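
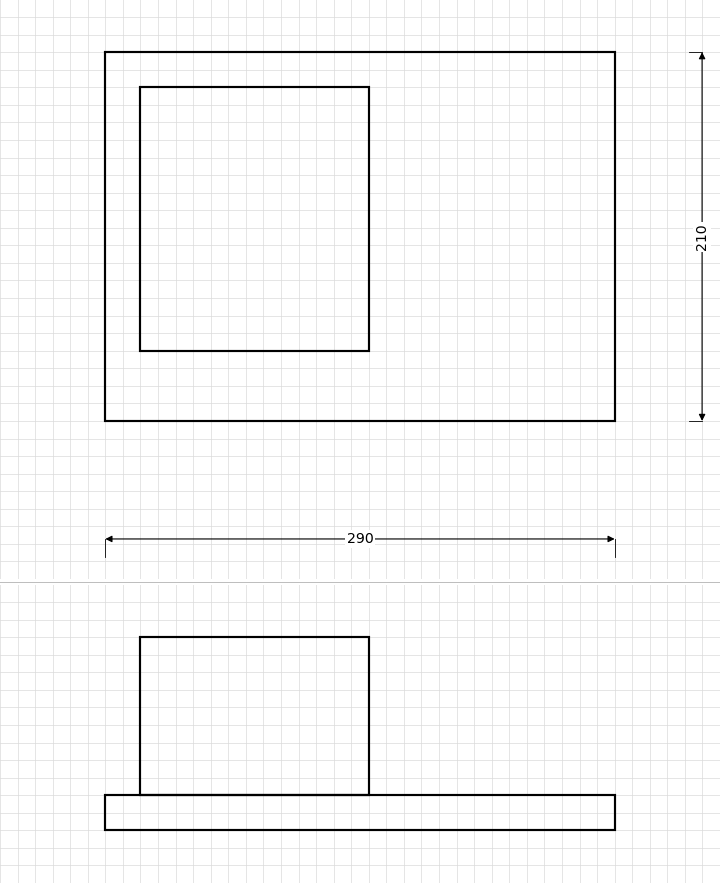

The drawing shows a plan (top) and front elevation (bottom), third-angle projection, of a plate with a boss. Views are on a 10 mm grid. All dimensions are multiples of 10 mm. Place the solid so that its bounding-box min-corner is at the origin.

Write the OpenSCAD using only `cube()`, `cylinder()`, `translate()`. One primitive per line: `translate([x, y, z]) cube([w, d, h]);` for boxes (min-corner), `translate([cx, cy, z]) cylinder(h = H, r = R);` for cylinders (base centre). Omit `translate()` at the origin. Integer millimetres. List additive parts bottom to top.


cube([290, 210, 20]);
translate([20, 40, 20]) cube([130, 150, 90]);


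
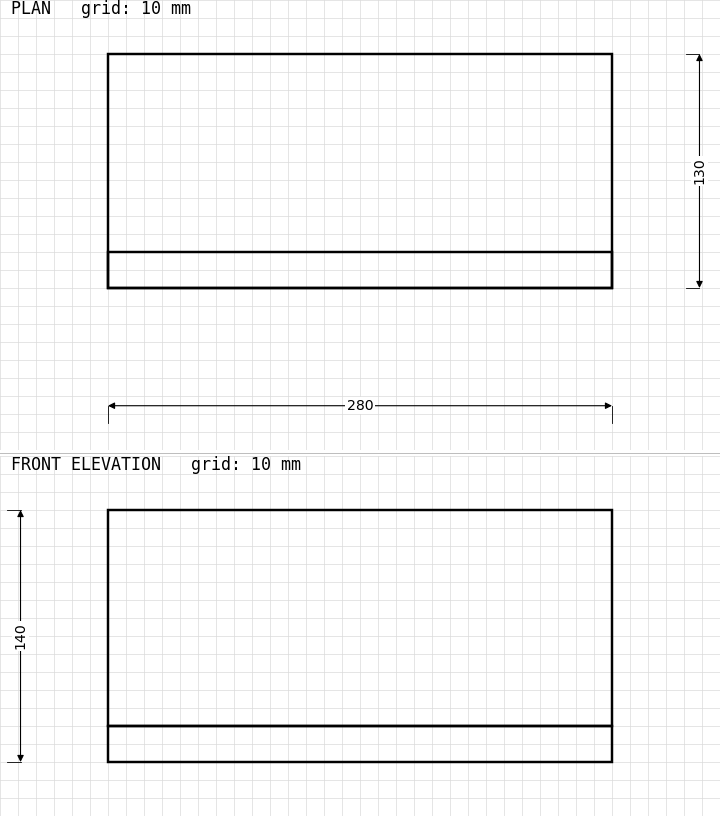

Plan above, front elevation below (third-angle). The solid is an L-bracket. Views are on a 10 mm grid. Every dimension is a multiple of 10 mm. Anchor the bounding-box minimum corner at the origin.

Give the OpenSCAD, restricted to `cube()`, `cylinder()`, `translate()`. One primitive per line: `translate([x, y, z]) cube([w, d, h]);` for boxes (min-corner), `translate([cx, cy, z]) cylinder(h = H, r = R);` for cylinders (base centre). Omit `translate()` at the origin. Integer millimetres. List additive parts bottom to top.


cube([280, 130, 20]);
translate([0, 0, 20]) cube([280, 20, 120]);


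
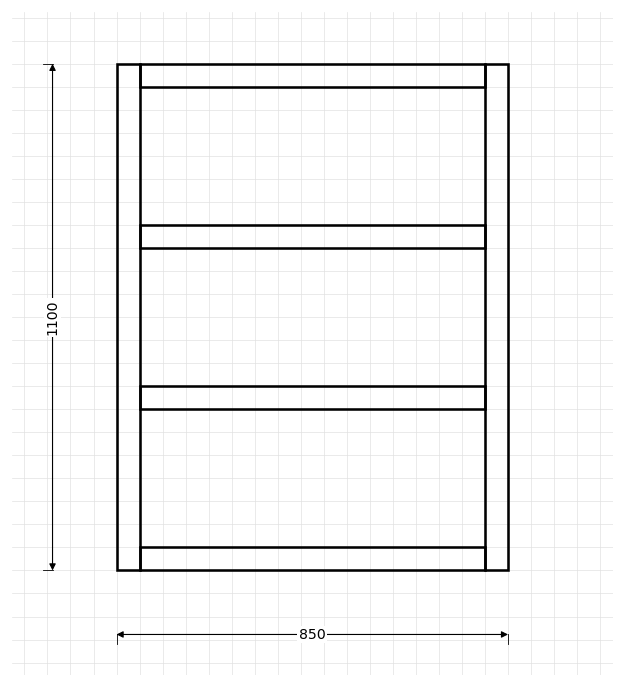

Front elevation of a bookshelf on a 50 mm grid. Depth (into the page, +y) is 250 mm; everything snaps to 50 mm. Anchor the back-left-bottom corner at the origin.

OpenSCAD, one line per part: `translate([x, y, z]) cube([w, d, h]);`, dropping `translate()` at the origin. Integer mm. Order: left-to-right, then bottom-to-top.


cube([50, 250, 1100]);
translate([50, 0, 0]) cube([750, 250, 50]);
translate([50, 0, 350]) cube([750, 250, 50]);
translate([50, 0, 700]) cube([750, 250, 50]);
translate([50, 0, 1050]) cube([750, 250, 50]);
translate([800, 0, 0]) cube([50, 250, 1100]);


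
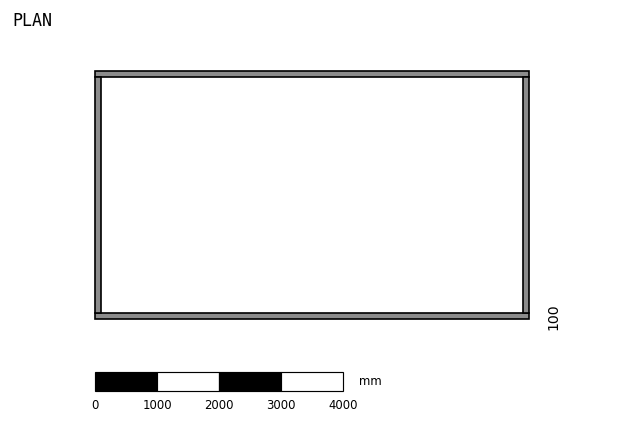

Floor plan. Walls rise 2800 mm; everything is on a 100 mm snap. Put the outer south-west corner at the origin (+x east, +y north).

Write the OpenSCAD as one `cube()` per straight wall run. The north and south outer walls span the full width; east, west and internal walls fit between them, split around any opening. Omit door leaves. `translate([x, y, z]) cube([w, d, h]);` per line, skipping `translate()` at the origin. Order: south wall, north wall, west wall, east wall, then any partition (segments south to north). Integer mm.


cube([7000, 100, 2800]);
translate([0, 3900, 0]) cube([7000, 100, 2800]);
translate([0, 100, 0]) cube([100, 3800, 2800]);
translate([6900, 100, 0]) cube([100, 3800, 2800]);


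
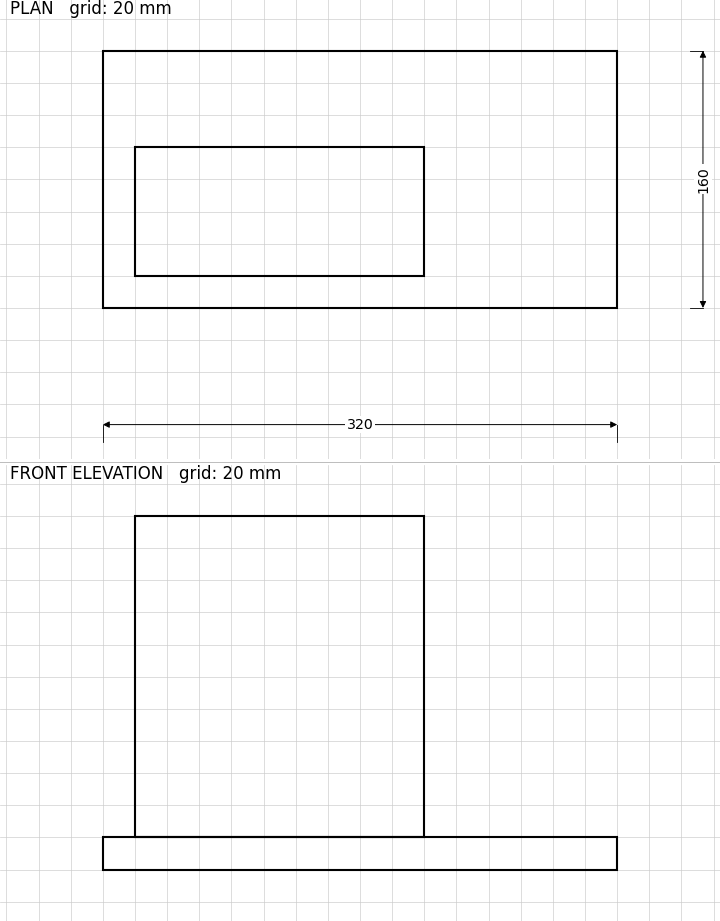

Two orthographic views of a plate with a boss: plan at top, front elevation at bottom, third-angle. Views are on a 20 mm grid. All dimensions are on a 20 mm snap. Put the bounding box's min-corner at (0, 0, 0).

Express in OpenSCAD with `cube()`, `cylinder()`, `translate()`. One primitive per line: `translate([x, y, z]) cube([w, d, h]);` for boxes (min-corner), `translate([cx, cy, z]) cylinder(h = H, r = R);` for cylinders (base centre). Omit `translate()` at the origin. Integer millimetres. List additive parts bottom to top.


cube([320, 160, 20]);
translate([20, 20, 20]) cube([180, 80, 200]);


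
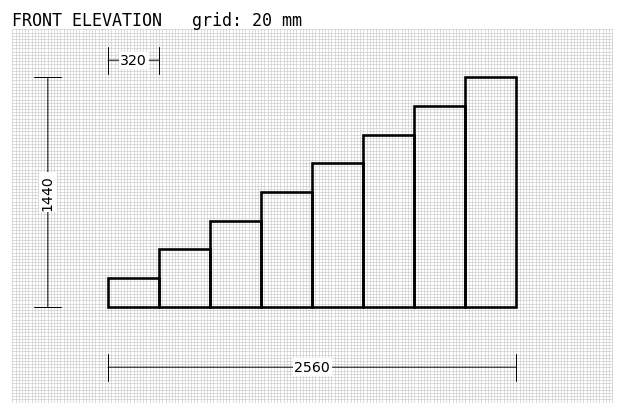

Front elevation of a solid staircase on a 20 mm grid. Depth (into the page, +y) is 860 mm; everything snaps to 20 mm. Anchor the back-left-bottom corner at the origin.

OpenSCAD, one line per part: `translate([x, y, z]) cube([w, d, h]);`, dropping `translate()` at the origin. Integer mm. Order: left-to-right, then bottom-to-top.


cube([320, 860, 180]);
translate([320, 0, 0]) cube([320, 860, 360]);
translate([640, 0, 0]) cube([320, 860, 540]);
translate([960, 0, 0]) cube([320, 860, 720]);
translate([1280, 0, 0]) cube([320, 860, 900]);
translate([1600, 0, 0]) cube([320, 860, 1080]);
translate([1920, 0, 0]) cube([320, 860, 1260]);
translate([2240, 0, 0]) cube([320, 860, 1440]);


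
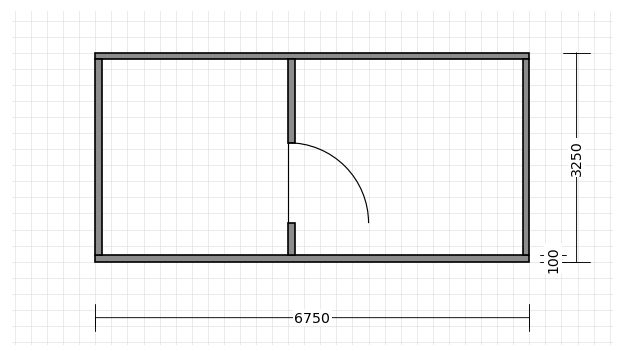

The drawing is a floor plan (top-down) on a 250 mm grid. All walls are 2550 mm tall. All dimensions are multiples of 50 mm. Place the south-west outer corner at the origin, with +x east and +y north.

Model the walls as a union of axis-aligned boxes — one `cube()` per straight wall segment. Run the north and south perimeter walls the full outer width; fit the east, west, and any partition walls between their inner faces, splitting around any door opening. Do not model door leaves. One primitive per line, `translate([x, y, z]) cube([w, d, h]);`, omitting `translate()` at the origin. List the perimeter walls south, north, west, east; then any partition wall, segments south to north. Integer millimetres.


cube([6750, 100, 2550]);
translate([0, 3150, 0]) cube([6750, 100, 2550]);
translate([0, 100, 0]) cube([100, 3050, 2550]);
translate([6650, 100, 0]) cube([100, 3050, 2550]);
translate([3000, 100, 0]) cube([100, 500, 2550]);
translate([3000, 1850, 0]) cube([100, 1300, 2550]);


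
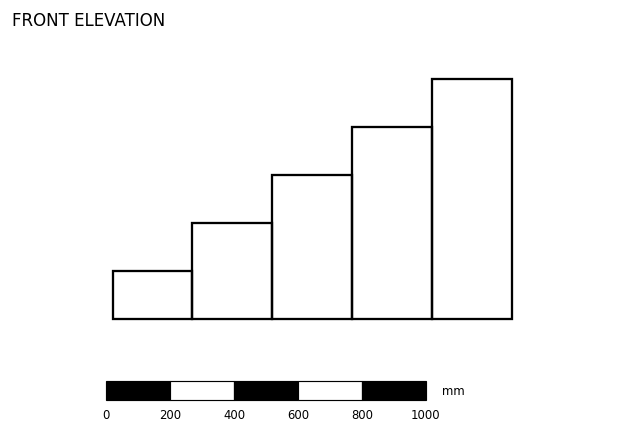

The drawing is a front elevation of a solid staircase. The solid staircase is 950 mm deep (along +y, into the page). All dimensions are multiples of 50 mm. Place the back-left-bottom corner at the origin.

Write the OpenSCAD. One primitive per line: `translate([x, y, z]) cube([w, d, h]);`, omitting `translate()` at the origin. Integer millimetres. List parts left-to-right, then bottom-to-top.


cube([250, 950, 150]);
translate([250, 0, 0]) cube([250, 950, 300]);
translate([500, 0, 0]) cube([250, 950, 450]);
translate([750, 0, 0]) cube([250, 950, 600]);
translate([1000, 0, 0]) cube([250, 950, 750]);


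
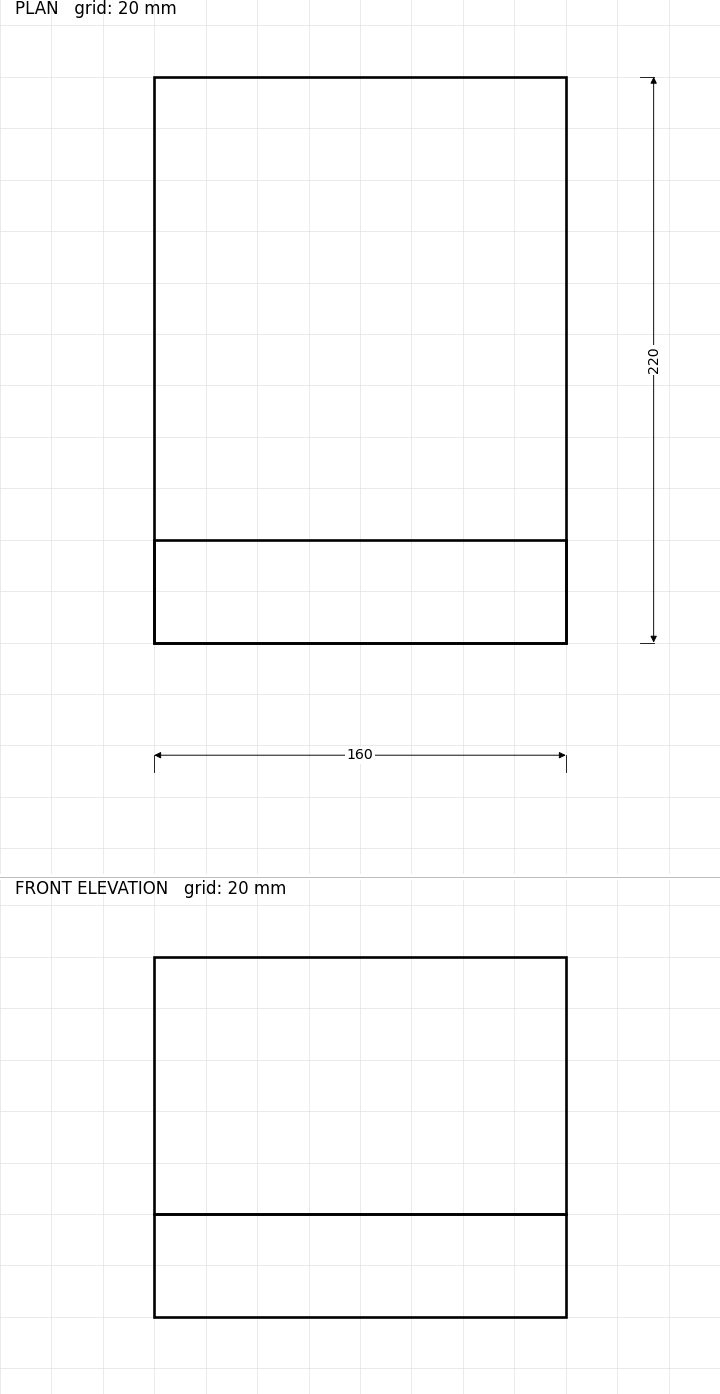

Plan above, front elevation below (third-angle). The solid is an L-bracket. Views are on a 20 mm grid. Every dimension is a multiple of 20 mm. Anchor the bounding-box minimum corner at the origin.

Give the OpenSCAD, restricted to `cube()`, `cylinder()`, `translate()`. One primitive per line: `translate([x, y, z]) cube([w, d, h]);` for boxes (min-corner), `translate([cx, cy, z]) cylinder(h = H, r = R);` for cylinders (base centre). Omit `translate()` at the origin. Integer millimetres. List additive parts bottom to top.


cube([160, 220, 40]);
translate([0, 0, 40]) cube([160, 40, 100]);


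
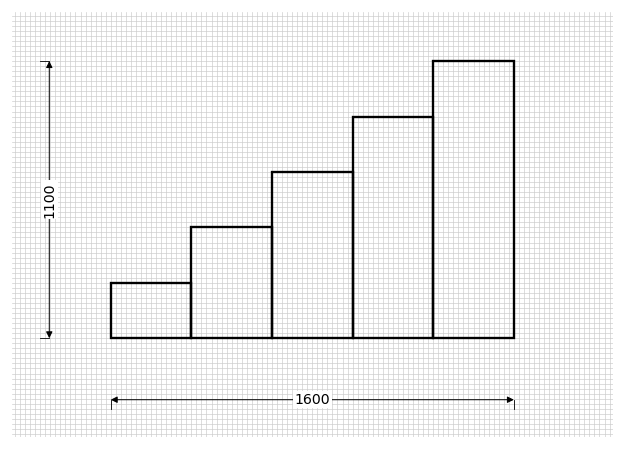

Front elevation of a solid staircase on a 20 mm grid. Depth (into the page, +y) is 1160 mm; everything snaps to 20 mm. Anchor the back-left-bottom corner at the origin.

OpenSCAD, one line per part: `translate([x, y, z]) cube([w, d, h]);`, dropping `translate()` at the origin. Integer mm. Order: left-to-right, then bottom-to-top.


cube([320, 1160, 220]);
translate([320, 0, 0]) cube([320, 1160, 440]);
translate([640, 0, 0]) cube([320, 1160, 660]);
translate([960, 0, 0]) cube([320, 1160, 880]);
translate([1280, 0, 0]) cube([320, 1160, 1100]);


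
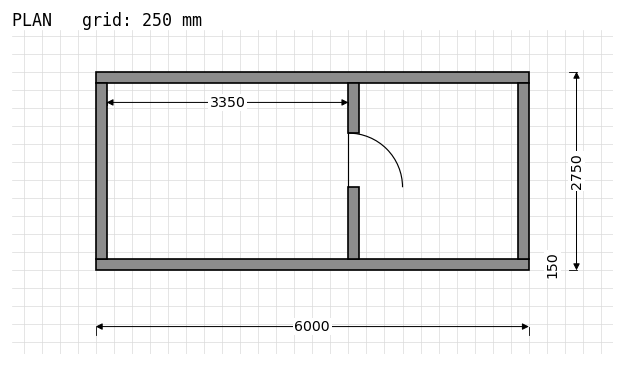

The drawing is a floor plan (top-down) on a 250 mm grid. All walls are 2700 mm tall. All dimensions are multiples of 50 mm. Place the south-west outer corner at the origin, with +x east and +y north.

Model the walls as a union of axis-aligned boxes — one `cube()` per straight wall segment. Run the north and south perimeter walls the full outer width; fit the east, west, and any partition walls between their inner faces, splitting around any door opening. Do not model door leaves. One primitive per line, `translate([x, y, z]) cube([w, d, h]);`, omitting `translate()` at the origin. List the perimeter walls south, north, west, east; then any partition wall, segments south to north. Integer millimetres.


cube([6000, 150, 2700]);
translate([0, 2600, 0]) cube([6000, 150, 2700]);
translate([0, 150, 0]) cube([150, 2450, 2700]);
translate([5850, 150, 0]) cube([150, 2450, 2700]);
translate([3500, 150, 0]) cube([150, 1000, 2700]);
translate([3500, 1900, 0]) cube([150, 700, 2700]);


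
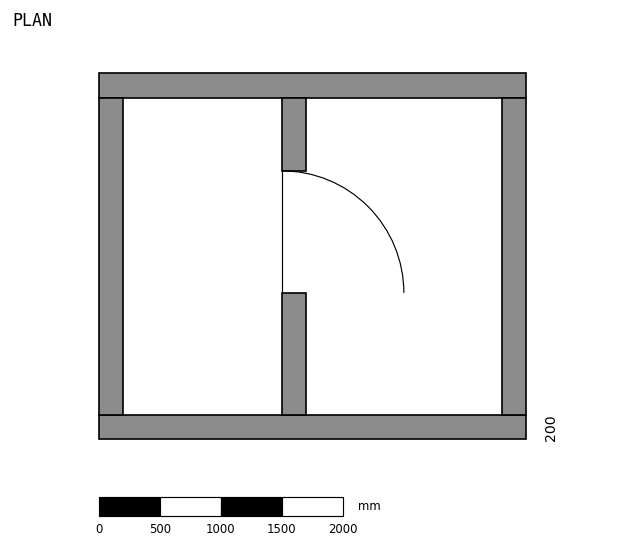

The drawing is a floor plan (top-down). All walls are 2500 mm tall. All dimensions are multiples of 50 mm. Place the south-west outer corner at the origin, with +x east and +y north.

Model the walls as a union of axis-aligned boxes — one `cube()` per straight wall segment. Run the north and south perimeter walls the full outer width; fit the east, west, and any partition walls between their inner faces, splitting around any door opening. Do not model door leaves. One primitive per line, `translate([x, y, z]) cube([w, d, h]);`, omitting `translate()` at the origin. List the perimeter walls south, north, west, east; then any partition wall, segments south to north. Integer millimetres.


cube([3500, 200, 2500]);
translate([0, 2800, 0]) cube([3500, 200, 2500]);
translate([0, 200, 0]) cube([200, 2600, 2500]);
translate([3300, 200, 0]) cube([200, 2600, 2500]);
translate([1500, 200, 0]) cube([200, 1000, 2500]);
translate([1500, 2200, 0]) cube([200, 600, 2500]);


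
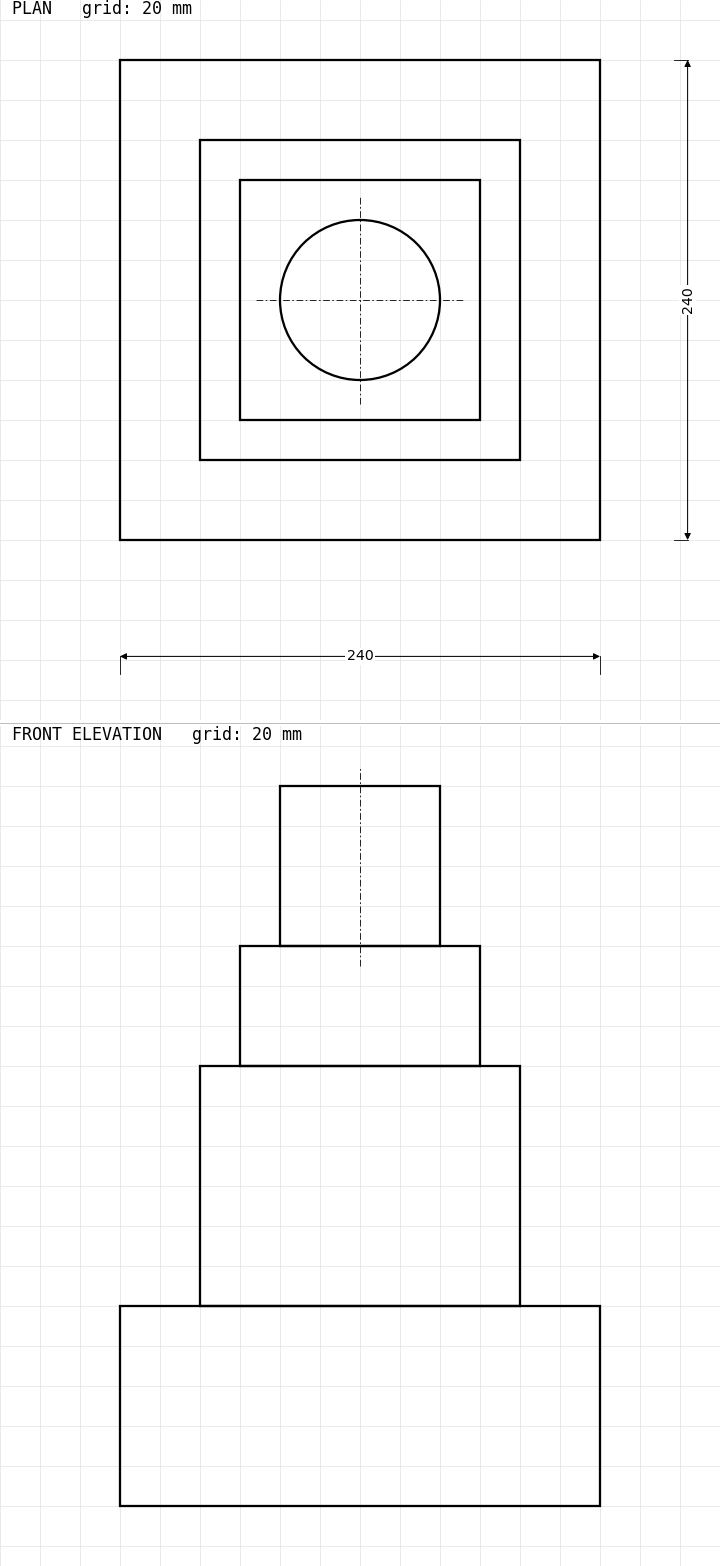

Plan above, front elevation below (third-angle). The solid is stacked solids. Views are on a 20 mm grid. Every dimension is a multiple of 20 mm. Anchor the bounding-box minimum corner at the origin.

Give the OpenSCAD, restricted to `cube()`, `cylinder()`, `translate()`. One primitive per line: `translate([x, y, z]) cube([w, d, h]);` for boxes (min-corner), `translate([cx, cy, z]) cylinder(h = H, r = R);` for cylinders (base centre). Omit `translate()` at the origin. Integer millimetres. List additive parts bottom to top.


cube([240, 240, 100]);
translate([40, 40, 100]) cube([160, 160, 120]);
translate([60, 60, 220]) cube([120, 120, 60]);
translate([120, 120, 280]) cylinder(h = 80, r = 40);


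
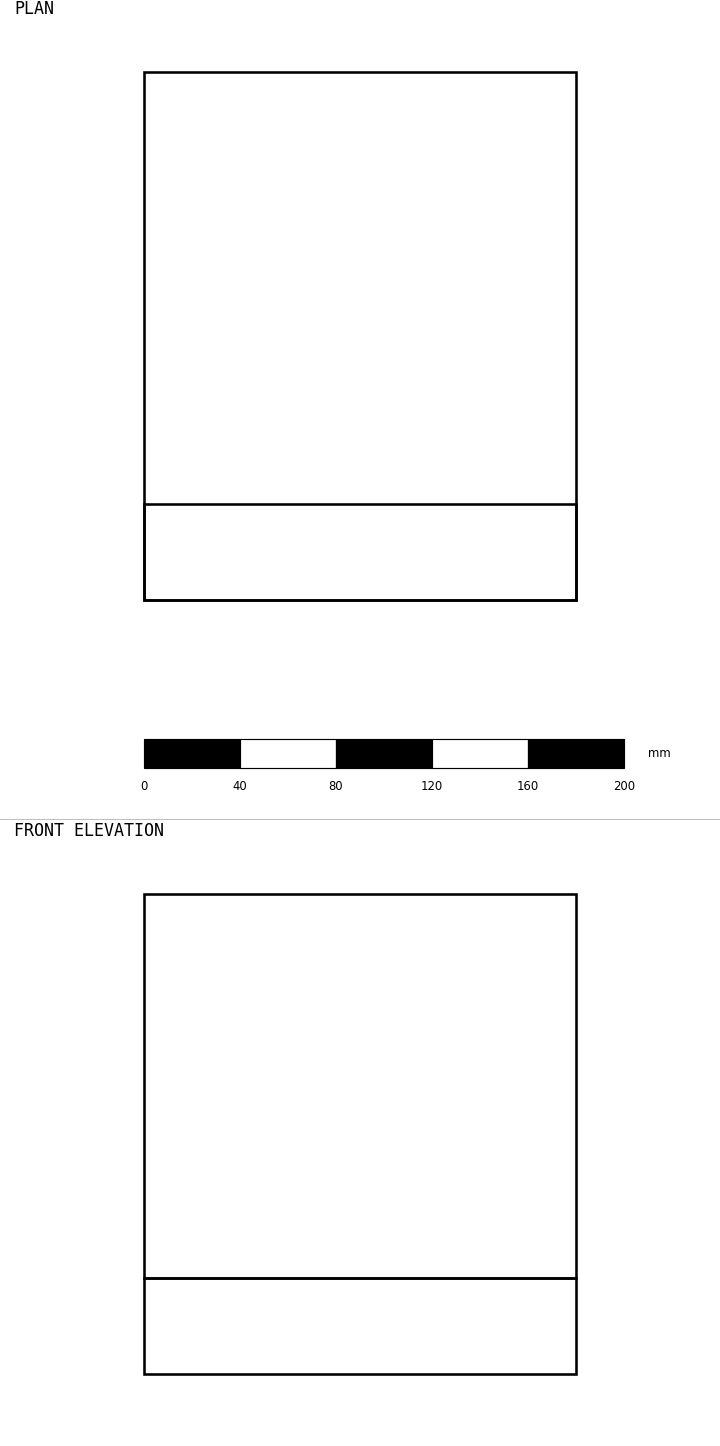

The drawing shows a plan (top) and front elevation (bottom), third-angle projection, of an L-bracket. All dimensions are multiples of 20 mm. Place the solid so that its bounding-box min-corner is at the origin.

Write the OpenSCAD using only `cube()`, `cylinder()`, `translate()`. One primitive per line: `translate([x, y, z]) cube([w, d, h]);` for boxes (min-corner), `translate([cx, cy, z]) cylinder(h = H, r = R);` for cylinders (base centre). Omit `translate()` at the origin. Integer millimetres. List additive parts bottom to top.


cube([180, 220, 40]);
translate([0, 0, 40]) cube([180, 40, 160]);


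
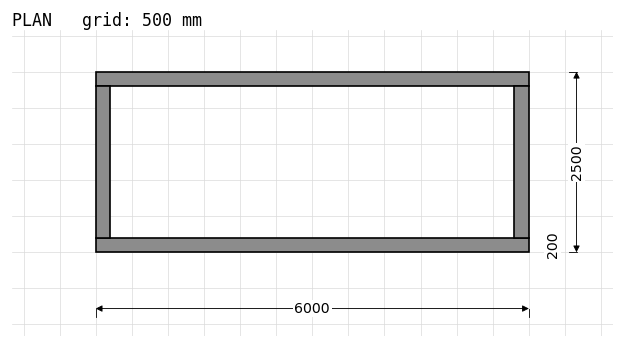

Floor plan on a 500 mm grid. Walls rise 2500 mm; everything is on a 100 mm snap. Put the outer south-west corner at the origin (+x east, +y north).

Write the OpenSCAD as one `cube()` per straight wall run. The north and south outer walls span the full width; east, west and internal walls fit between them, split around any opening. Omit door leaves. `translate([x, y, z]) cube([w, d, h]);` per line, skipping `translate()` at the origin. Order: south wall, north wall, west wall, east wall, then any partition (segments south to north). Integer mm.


cube([6000, 200, 2500]);
translate([0, 2300, 0]) cube([6000, 200, 2500]);
translate([0, 200, 0]) cube([200, 2100, 2500]);
translate([5800, 200, 0]) cube([200, 2100, 2500]);


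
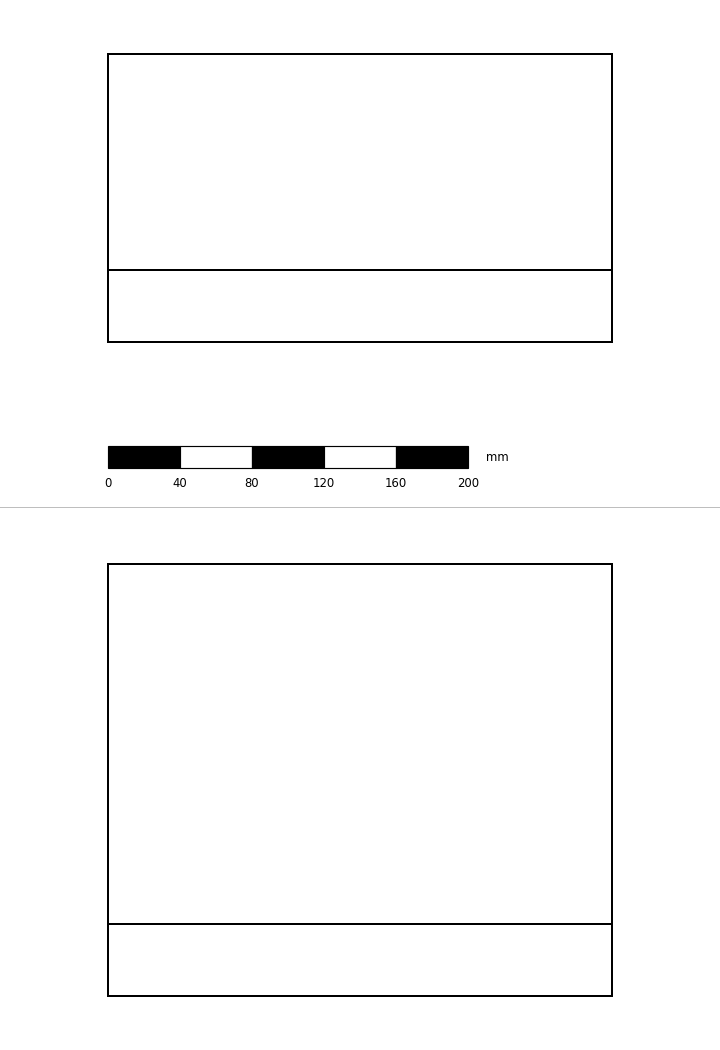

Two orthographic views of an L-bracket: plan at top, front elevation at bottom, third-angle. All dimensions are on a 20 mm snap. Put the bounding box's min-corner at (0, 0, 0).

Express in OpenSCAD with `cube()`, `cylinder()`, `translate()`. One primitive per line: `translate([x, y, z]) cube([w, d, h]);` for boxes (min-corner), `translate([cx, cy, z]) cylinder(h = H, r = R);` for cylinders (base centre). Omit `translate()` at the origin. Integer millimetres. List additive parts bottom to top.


cube([280, 160, 40]);
translate([0, 0, 40]) cube([280, 40, 200]);


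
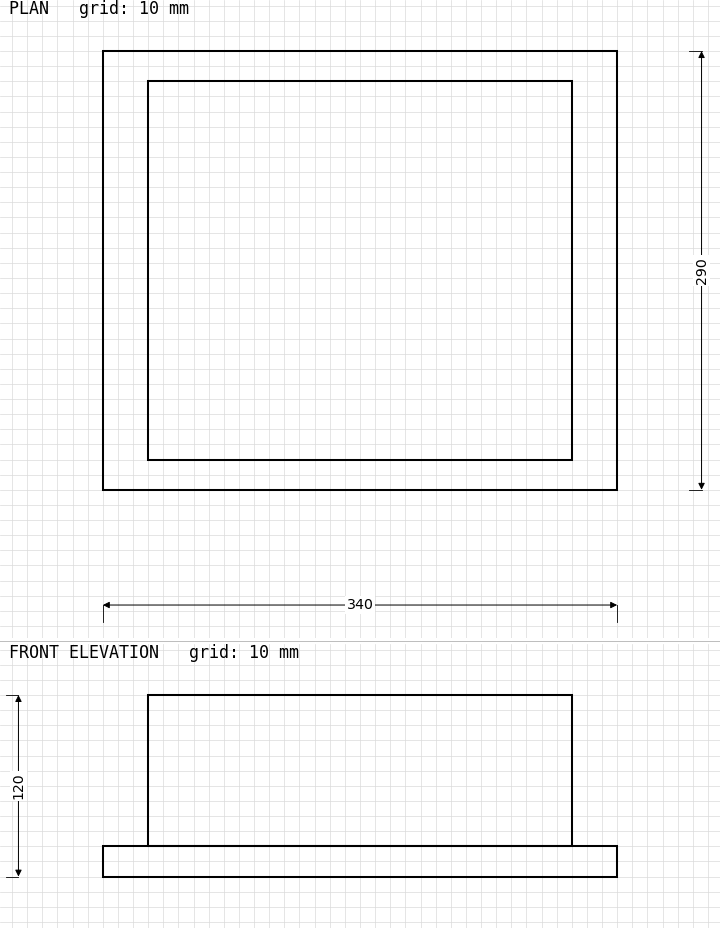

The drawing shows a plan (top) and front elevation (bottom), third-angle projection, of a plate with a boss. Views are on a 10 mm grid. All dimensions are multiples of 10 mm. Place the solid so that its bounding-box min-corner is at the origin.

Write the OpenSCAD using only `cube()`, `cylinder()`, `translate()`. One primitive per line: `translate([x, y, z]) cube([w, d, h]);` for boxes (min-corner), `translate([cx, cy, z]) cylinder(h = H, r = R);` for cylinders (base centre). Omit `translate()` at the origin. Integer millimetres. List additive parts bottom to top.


cube([340, 290, 20]);
translate([30, 20, 20]) cube([280, 250, 100]);


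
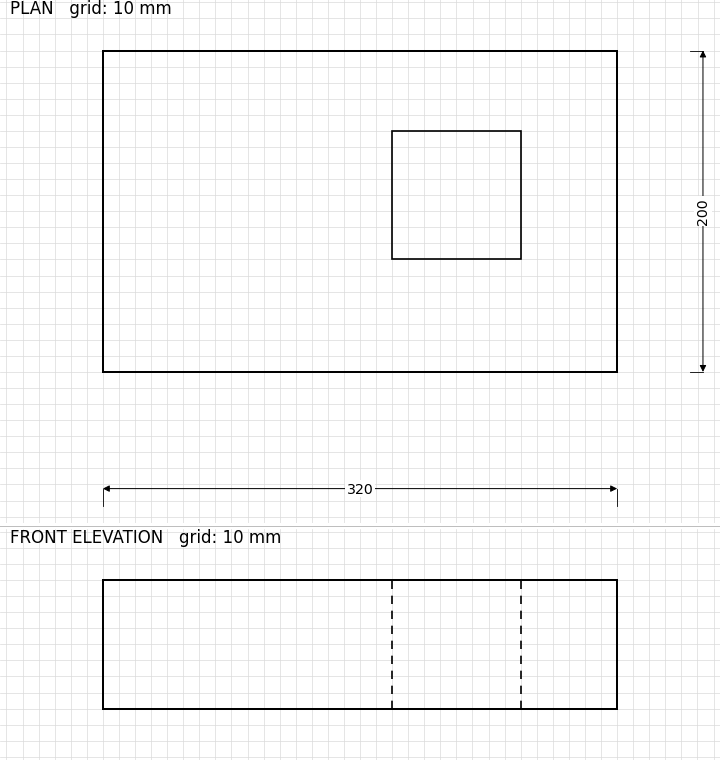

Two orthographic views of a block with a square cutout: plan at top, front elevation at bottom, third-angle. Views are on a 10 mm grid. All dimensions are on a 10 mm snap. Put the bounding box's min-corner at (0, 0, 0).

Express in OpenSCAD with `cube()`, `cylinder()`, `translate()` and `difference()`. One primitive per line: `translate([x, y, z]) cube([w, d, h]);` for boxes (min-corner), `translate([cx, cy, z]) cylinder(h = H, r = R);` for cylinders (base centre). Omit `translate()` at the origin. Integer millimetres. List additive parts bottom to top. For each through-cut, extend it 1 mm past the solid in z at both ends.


difference() {
  cube([320, 200, 80]);
  translate([180, 70, -1]) cube([80, 80, 82]);
}


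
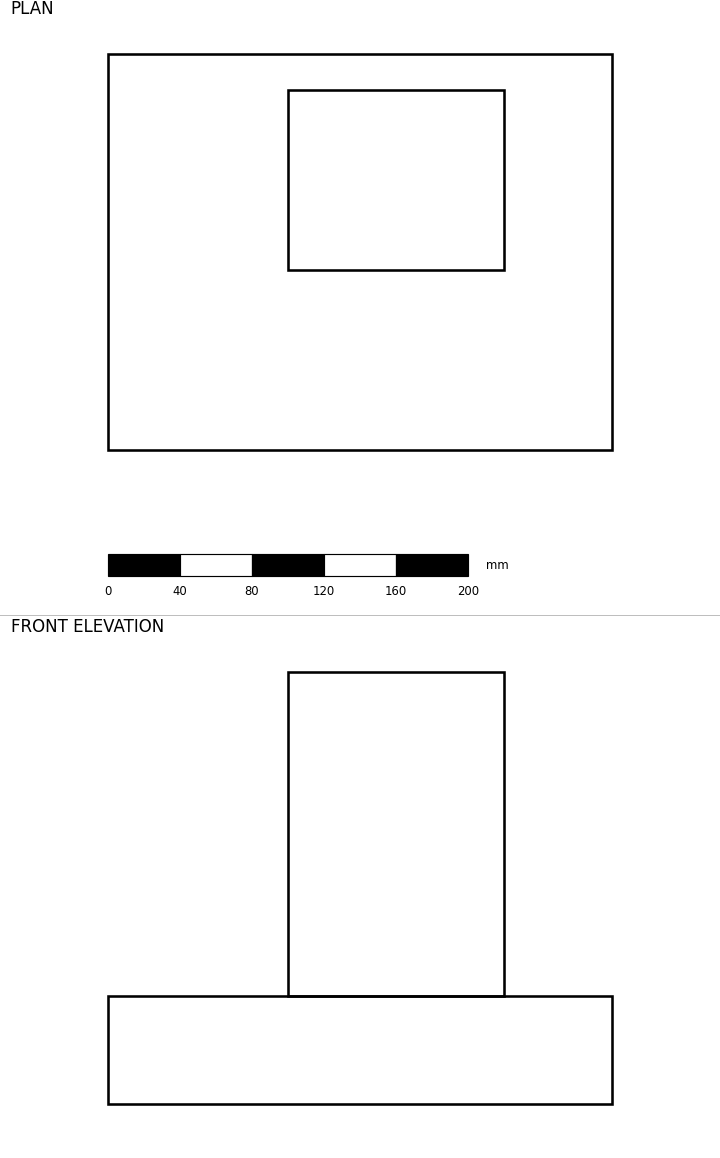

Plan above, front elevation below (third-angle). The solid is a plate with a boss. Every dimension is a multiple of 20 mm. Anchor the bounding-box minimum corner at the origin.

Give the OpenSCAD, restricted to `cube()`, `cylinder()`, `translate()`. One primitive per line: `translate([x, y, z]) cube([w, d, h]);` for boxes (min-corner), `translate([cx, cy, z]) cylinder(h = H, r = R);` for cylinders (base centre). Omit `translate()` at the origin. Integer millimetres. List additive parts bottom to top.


cube([280, 220, 60]);
translate([100, 100, 60]) cube([120, 100, 180]);


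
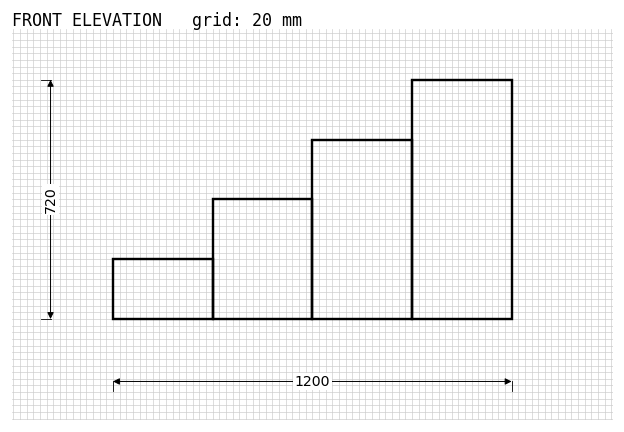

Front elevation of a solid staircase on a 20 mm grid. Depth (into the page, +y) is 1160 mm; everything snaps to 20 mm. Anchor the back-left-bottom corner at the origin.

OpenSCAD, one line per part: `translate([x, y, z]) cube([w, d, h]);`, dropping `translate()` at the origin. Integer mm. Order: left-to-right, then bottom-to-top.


cube([300, 1160, 180]);
translate([300, 0, 0]) cube([300, 1160, 360]);
translate([600, 0, 0]) cube([300, 1160, 540]);
translate([900, 0, 0]) cube([300, 1160, 720]);


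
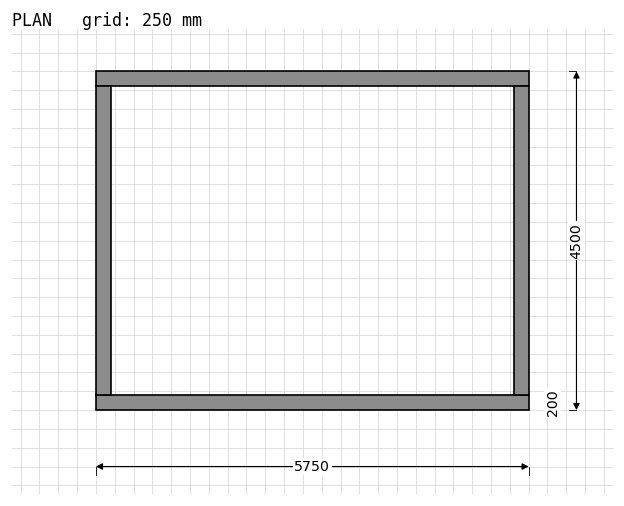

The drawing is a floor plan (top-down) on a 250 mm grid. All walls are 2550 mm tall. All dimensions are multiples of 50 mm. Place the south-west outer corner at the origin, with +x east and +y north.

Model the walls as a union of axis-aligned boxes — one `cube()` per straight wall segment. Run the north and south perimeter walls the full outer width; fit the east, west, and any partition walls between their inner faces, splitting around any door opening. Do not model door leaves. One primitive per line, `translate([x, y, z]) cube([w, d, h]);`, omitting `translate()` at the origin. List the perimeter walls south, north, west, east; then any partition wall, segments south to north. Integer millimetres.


cube([5750, 200, 2550]);
translate([0, 4300, 0]) cube([5750, 200, 2550]);
translate([0, 200, 0]) cube([200, 4100, 2550]);
translate([5550, 200, 0]) cube([200, 4100, 2550]);


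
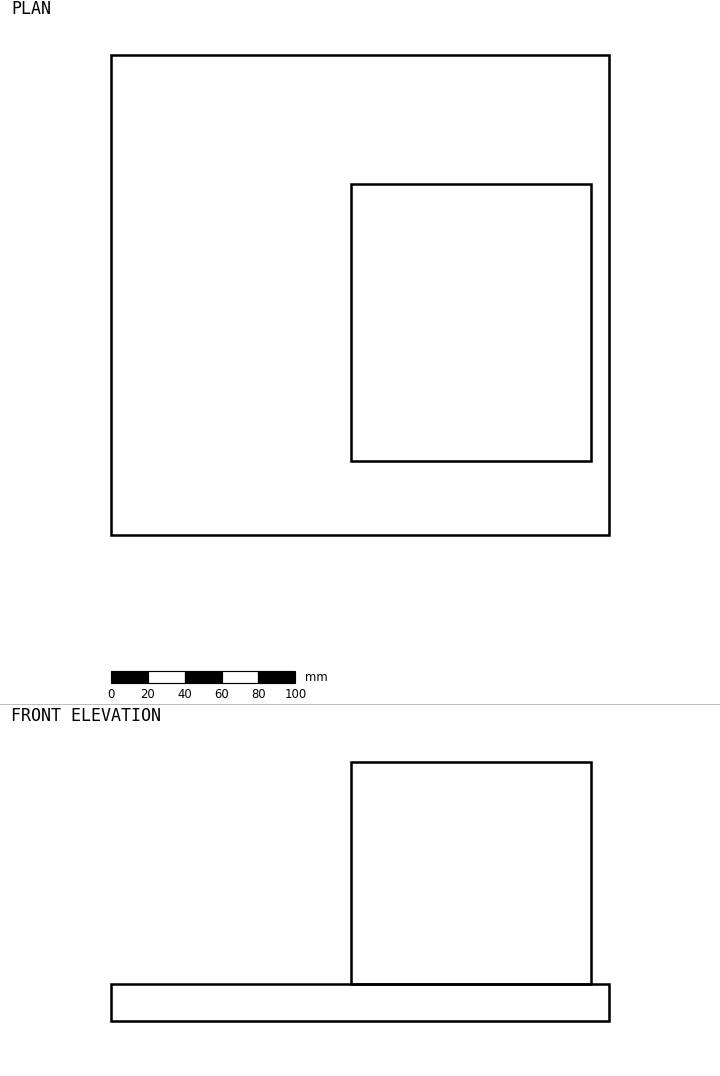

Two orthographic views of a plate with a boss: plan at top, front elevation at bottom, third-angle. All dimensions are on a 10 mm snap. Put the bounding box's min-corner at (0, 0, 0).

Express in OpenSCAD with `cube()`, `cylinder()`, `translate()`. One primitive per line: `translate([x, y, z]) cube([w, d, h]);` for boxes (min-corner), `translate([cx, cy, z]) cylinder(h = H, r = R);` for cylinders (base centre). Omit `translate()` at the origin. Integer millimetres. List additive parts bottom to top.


cube([270, 260, 20]);
translate([130, 40, 20]) cube([130, 150, 120]);


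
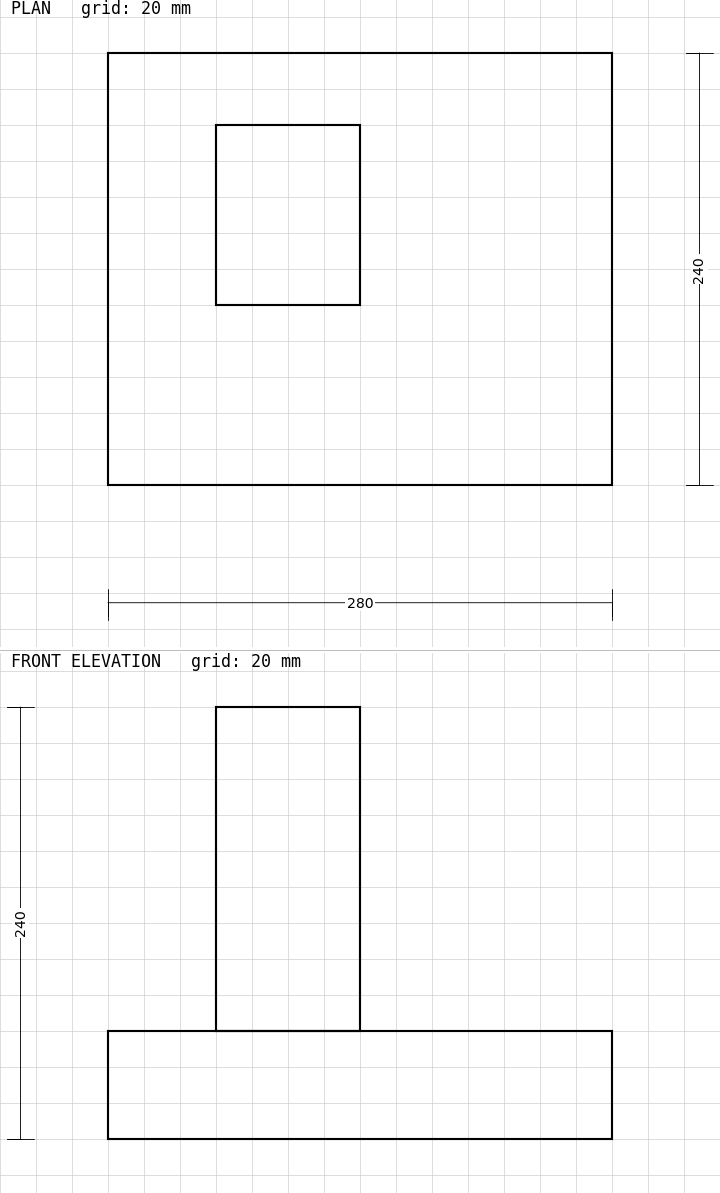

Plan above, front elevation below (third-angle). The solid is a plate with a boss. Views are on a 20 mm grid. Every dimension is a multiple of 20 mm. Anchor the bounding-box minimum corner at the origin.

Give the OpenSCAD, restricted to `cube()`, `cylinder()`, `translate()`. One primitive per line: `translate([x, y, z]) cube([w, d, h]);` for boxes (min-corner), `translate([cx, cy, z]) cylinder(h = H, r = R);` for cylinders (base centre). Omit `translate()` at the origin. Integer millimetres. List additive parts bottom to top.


cube([280, 240, 60]);
translate([60, 100, 60]) cube([80, 100, 180]);


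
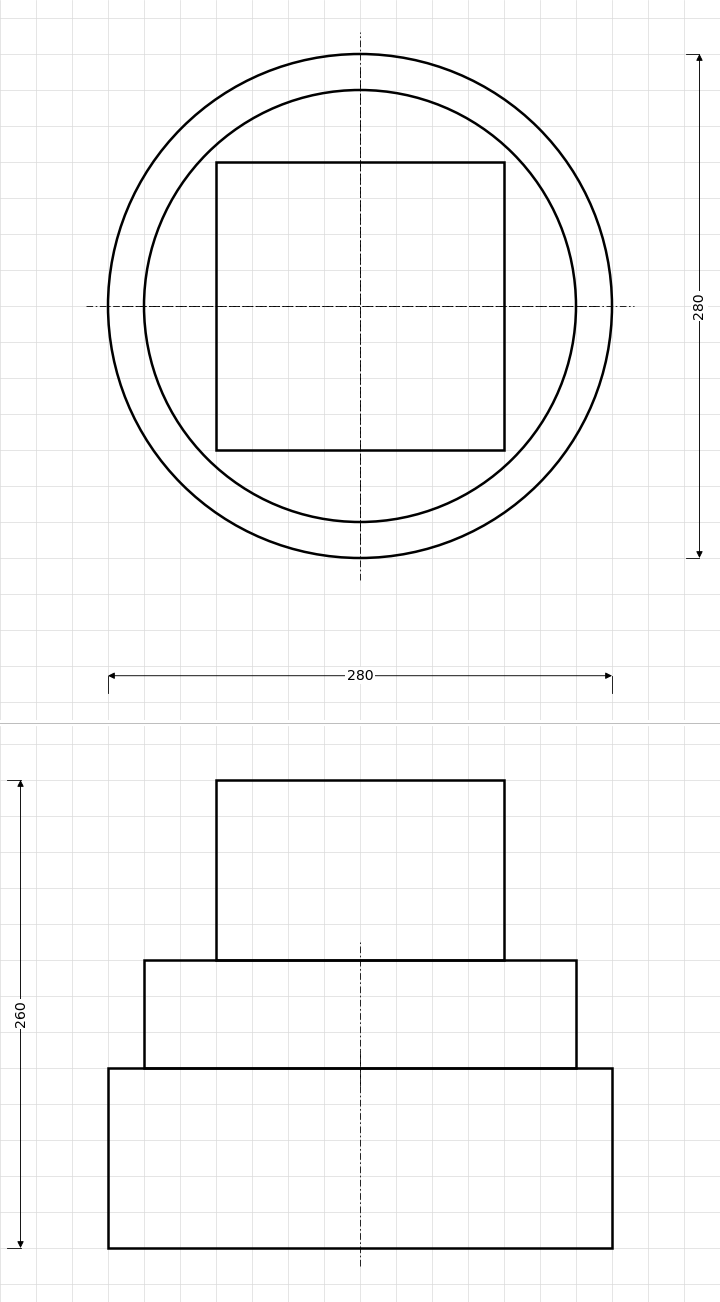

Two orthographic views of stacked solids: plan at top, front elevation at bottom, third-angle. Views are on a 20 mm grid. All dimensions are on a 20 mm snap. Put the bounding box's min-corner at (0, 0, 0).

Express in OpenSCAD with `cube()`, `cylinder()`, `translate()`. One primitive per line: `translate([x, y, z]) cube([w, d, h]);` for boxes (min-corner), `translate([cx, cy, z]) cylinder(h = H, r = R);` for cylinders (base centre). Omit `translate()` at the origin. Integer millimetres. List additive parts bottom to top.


translate([140, 140, 0]) cylinder(h = 100, r = 140);
translate([140, 140, 100]) cylinder(h = 60, r = 120);
translate([60, 60, 160]) cube([160, 160, 100]);


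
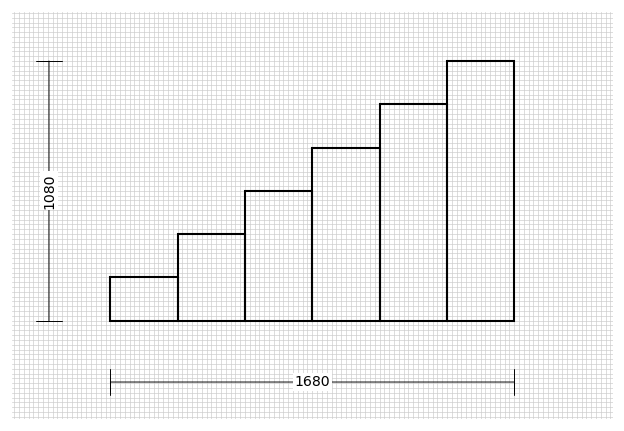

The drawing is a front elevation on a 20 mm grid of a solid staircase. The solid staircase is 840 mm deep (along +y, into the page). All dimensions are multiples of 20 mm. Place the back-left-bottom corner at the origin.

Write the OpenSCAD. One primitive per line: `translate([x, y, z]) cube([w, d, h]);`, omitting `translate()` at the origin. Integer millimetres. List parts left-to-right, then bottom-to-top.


cube([280, 840, 180]);
translate([280, 0, 0]) cube([280, 840, 360]);
translate([560, 0, 0]) cube([280, 840, 540]);
translate([840, 0, 0]) cube([280, 840, 720]);
translate([1120, 0, 0]) cube([280, 840, 900]);
translate([1400, 0, 0]) cube([280, 840, 1080]);


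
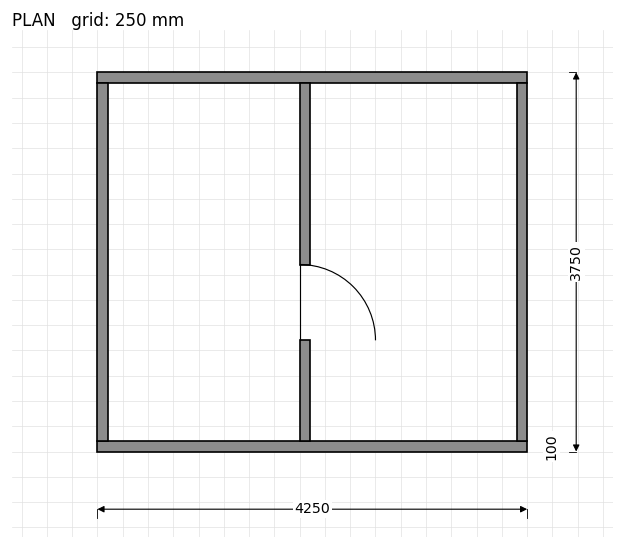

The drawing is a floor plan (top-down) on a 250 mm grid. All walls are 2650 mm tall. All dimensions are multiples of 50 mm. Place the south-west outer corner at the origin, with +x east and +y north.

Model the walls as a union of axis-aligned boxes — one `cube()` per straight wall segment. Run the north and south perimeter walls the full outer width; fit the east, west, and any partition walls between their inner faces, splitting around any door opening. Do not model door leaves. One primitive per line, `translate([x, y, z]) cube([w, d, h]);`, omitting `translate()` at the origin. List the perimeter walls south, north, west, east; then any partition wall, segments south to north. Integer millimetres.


cube([4250, 100, 2650]);
translate([0, 3650, 0]) cube([4250, 100, 2650]);
translate([0, 100, 0]) cube([100, 3550, 2650]);
translate([4150, 100, 0]) cube([100, 3550, 2650]);
translate([2000, 100, 0]) cube([100, 1000, 2650]);
translate([2000, 1850, 0]) cube([100, 1800, 2650]);


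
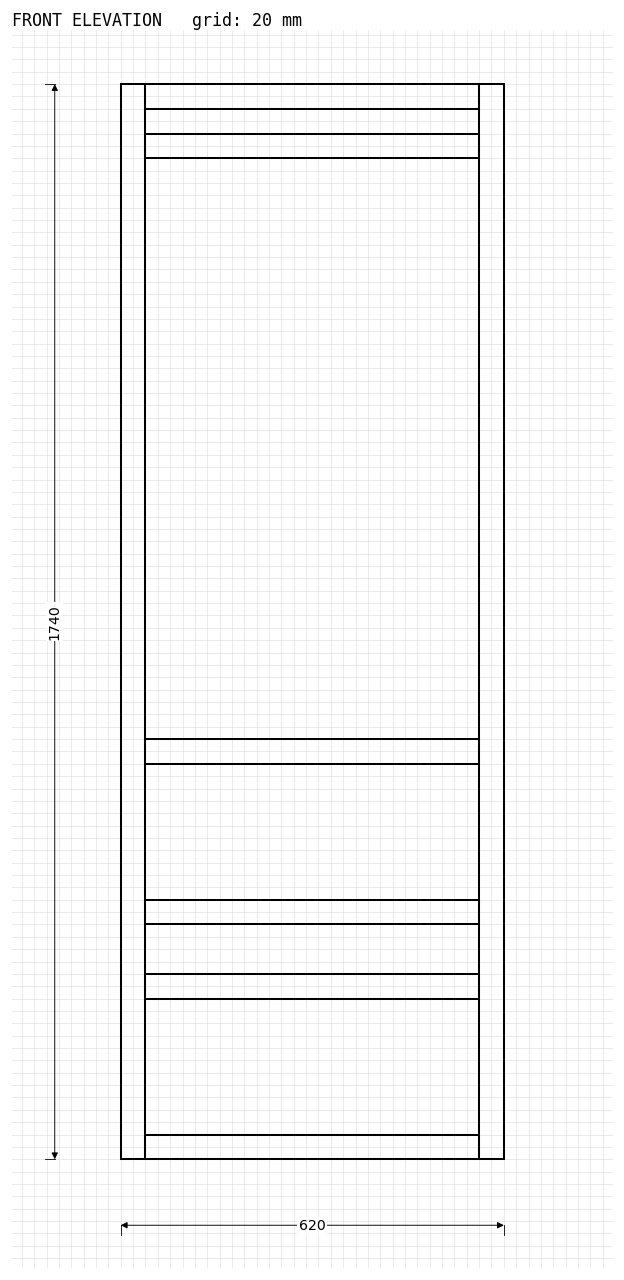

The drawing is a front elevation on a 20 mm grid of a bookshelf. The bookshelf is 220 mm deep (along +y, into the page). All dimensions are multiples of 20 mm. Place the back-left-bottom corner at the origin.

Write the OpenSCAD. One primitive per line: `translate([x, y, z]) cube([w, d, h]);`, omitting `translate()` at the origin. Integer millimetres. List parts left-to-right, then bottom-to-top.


cube([40, 220, 1740]);
translate([40, 0, 0]) cube([540, 220, 40]);
translate([40, 0, 260]) cube([540, 220, 40]);
translate([40, 0, 380]) cube([540, 220, 40]);
translate([40, 0, 640]) cube([540, 220, 40]);
translate([40, 0, 1620]) cube([540, 220, 40]);
translate([40, 0, 1700]) cube([540, 220, 40]);
translate([580, 0, 0]) cube([40, 220, 1740]);


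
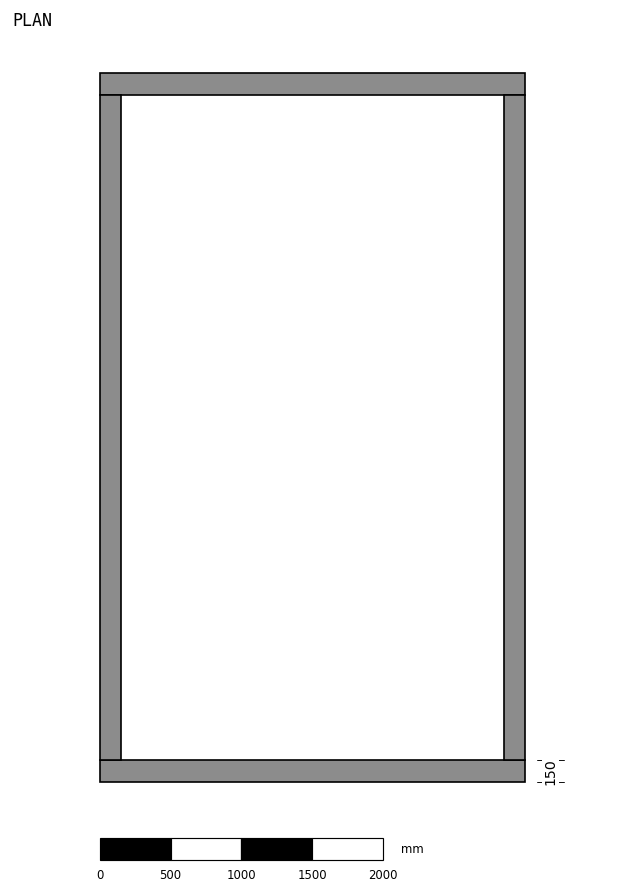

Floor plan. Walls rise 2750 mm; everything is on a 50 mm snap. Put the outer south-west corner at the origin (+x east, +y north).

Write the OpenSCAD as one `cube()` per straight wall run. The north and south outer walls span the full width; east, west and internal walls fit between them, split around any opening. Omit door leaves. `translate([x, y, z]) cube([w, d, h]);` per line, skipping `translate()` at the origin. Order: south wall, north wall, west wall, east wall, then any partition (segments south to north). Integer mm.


cube([3000, 150, 2750]);
translate([0, 4850, 0]) cube([3000, 150, 2750]);
translate([0, 150, 0]) cube([150, 4700, 2750]);
translate([2850, 150, 0]) cube([150, 4700, 2750]);


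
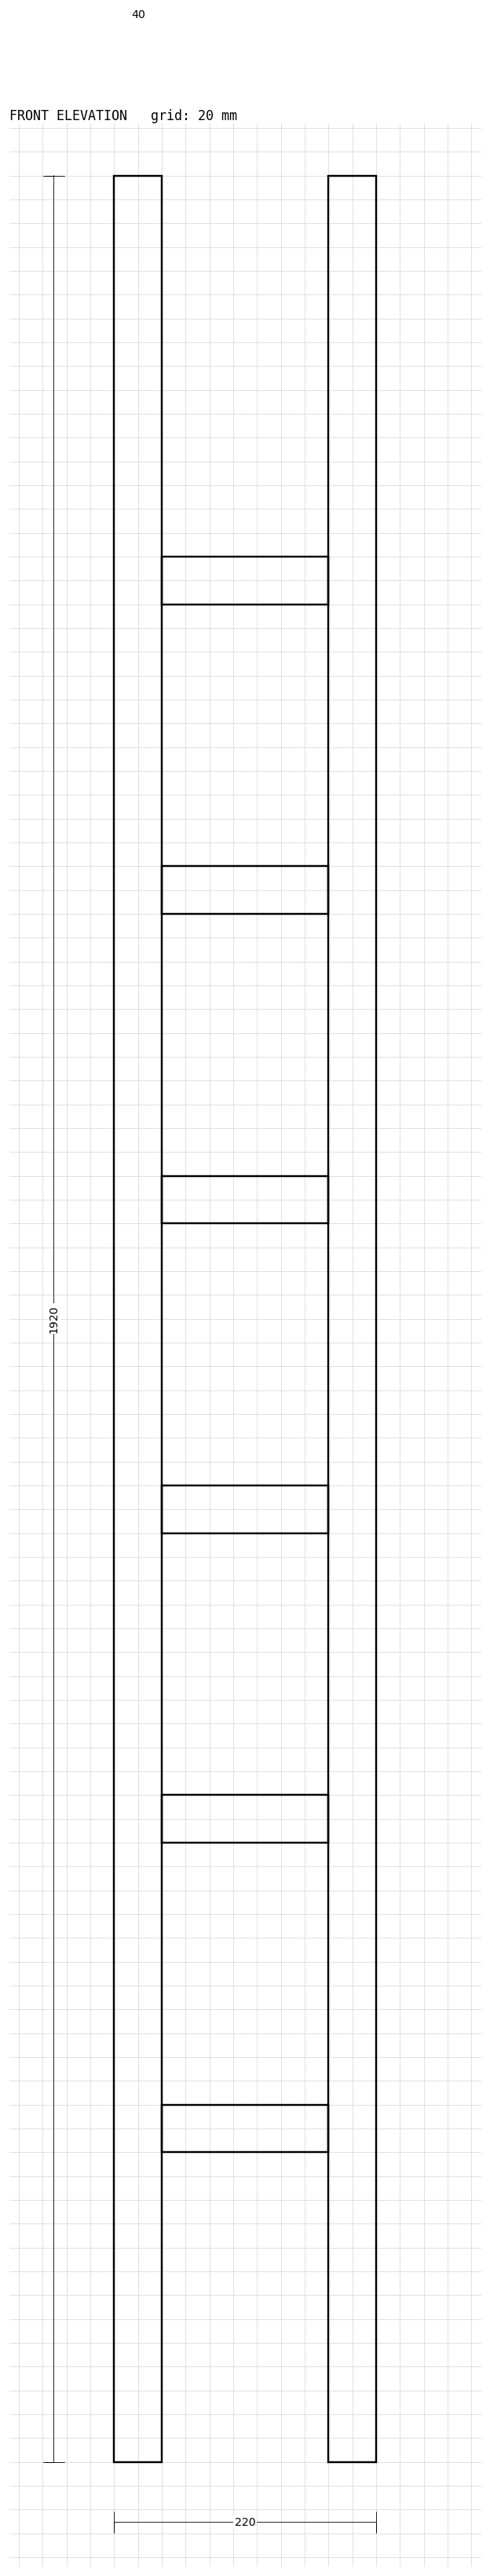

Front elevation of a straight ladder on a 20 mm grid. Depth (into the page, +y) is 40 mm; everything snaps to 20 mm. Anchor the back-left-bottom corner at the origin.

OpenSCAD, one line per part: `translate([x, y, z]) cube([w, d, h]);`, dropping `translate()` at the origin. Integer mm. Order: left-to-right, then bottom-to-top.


cube([40, 40, 1920]);
translate([40, 0, 260]) cube([140, 40, 40]);
translate([40, 0, 520]) cube([140, 40, 40]);
translate([40, 0, 780]) cube([140, 40, 40]);
translate([40, 0, 1040]) cube([140, 40, 40]);
translate([40, 0, 1300]) cube([140, 40, 40]);
translate([40, 0, 1560]) cube([140, 40, 40]);
translate([180, 0, 0]) cube([40, 40, 1920]);


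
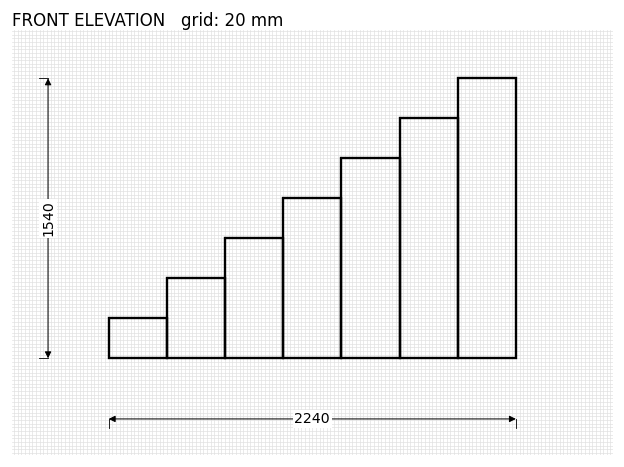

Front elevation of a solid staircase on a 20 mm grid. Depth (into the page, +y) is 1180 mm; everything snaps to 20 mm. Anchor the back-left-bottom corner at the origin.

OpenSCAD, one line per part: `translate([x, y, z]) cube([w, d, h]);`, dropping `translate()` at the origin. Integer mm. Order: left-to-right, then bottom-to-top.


cube([320, 1180, 220]);
translate([320, 0, 0]) cube([320, 1180, 440]);
translate([640, 0, 0]) cube([320, 1180, 660]);
translate([960, 0, 0]) cube([320, 1180, 880]);
translate([1280, 0, 0]) cube([320, 1180, 1100]);
translate([1600, 0, 0]) cube([320, 1180, 1320]);
translate([1920, 0, 0]) cube([320, 1180, 1540]);


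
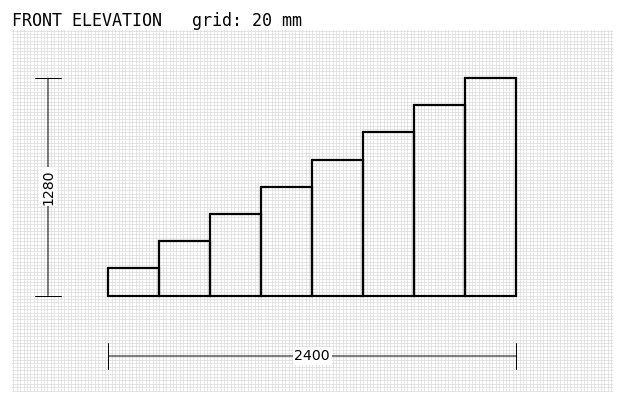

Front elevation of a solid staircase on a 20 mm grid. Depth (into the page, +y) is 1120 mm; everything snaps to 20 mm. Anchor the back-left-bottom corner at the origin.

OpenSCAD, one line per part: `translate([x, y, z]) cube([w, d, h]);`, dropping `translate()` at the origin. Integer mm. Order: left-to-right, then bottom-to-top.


cube([300, 1120, 160]);
translate([300, 0, 0]) cube([300, 1120, 320]);
translate([600, 0, 0]) cube([300, 1120, 480]);
translate([900, 0, 0]) cube([300, 1120, 640]);
translate([1200, 0, 0]) cube([300, 1120, 800]);
translate([1500, 0, 0]) cube([300, 1120, 960]);
translate([1800, 0, 0]) cube([300, 1120, 1120]);
translate([2100, 0, 0]) cube([300, 1120, 1280]);


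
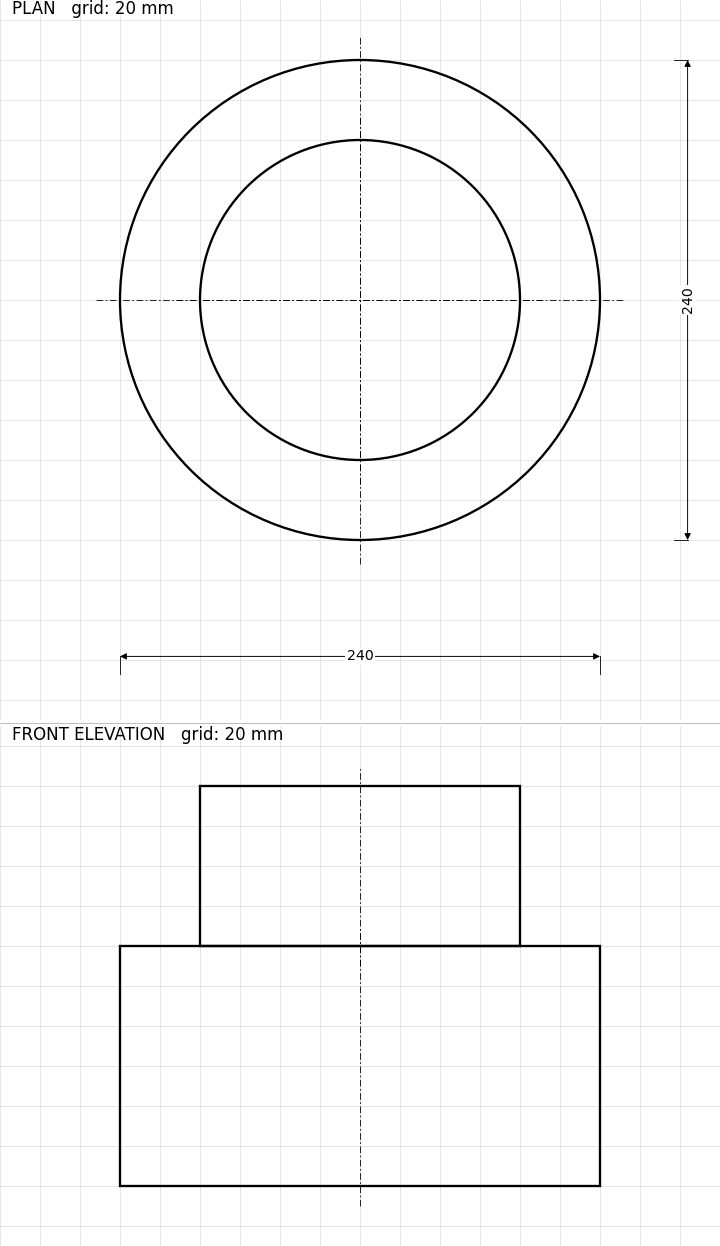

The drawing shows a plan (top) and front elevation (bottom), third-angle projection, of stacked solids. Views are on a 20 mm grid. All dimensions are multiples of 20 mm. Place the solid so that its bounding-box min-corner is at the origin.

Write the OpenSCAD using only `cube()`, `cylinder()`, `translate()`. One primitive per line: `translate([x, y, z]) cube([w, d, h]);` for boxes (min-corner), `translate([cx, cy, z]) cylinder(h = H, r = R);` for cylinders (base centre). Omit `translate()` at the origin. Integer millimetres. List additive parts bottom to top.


translate([120, 120, 0]) cylinder(h = 120, r = 120);
translate([120, 120, 120]) cylinder(h = 80, r = 80);


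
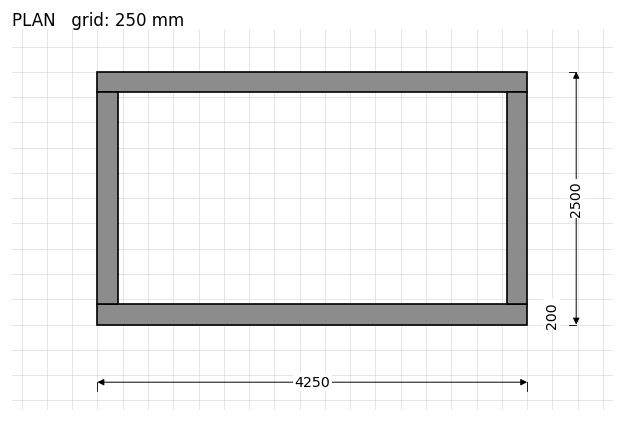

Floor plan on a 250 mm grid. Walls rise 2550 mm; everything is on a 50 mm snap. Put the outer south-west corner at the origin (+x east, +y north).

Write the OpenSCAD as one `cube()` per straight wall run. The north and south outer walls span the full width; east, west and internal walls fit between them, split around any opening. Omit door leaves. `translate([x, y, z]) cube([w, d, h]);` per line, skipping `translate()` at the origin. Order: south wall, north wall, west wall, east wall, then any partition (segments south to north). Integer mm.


cube([4250, 200, 2550]);
translate([0, 2300, 0]) cube([4250, 200, 2550]);
translate([0, 200, 0]) cube([200, 2100, 2550]);
translate([4050, 200, 0]) cube([200, 2100, 2550]);


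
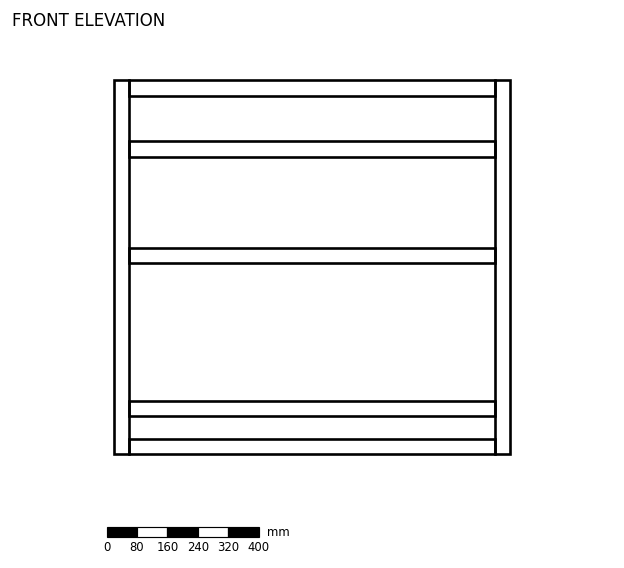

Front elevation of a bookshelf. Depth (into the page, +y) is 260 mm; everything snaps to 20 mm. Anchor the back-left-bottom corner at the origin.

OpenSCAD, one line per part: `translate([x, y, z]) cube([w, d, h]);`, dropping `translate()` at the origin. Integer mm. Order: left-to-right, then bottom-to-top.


cube([40, 260, 980]);
translate([40, 0, 0]) cube([960, 260, 40]);
translate([40, 0, 100]) cube([960, 260, 40]);
translate([40, 0, 500]) cube([960, 260, 40]);
translate([40, 0, 780]) cube([960, 260, 40]);
translate([40, 0, 940]) cube([960, 260, 40]);
translate([1000, 0, 0]) cube([40, 260, 980]);


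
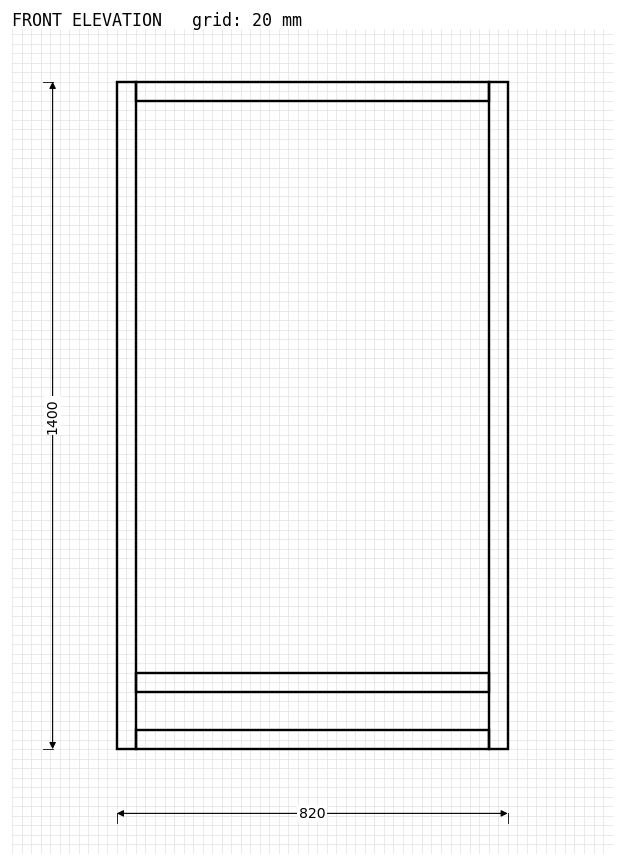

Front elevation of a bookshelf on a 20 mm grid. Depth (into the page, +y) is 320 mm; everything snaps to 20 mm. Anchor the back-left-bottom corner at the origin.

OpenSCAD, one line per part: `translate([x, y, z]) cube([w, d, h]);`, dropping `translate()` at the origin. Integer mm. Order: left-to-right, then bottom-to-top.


cube([40, 320, 1400]);
translate([40, 0, 0]) cube([740, 320, 40]);
translate([40, 0, 120]) cube([740, 320, 40]);
translate([40, 0, 1360]) cube([740, 320, 40]);
translate([780, 0, 0]) cube([40, 320, 1400]);


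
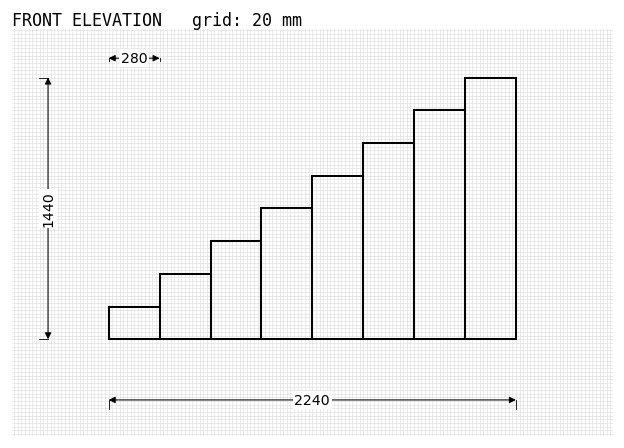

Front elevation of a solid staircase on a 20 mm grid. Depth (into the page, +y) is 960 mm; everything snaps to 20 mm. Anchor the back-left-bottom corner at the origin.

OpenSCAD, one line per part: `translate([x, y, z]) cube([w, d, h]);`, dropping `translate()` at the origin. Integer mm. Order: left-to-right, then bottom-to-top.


cube([280, 960, 180]);
translate([280, 0, 0]) cube([280, 960, 360]);
translate([560, 0, 0]) cube([280, 960, 540]);
translate([840, 0, 0]) cube([280, 960, 720]);
translate([1120, 0, 0]) cube([280, 960, 900]);
translate([1400, 0, 0]) cube([280, 960, 1080]);
translate([1680, 0, 0]) cube([280, 960, 1260]);
translate([1960, 0, 0]) cube([280, 960, 1440]);


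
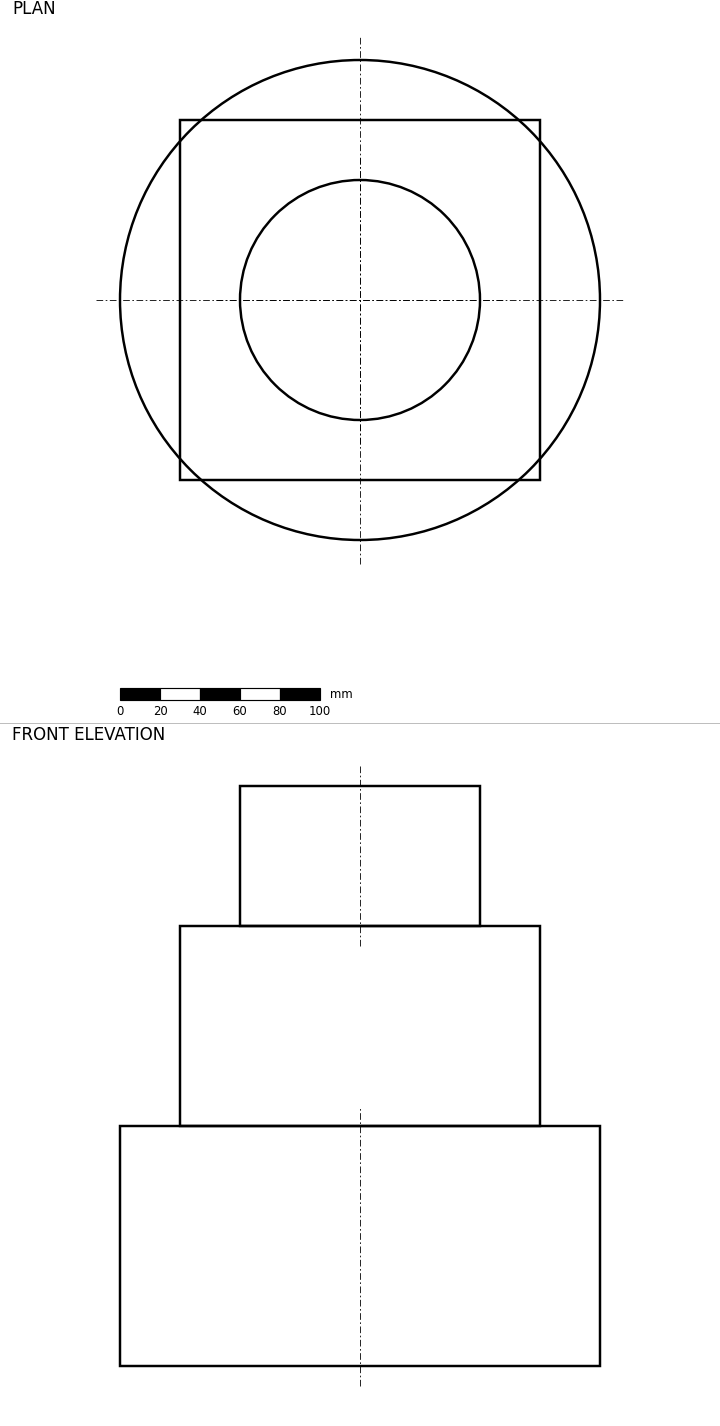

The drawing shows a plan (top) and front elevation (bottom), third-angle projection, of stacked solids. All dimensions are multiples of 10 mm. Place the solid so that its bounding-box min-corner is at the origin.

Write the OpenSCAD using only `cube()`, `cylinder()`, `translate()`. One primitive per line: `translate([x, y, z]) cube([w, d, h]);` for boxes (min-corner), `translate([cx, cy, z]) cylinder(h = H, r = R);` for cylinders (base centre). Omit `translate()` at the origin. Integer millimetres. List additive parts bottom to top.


translate([120, 120, 0]) cylinder(h = 120, r = 120);
translate([30, 30, 120]) cube([180, 180, 100]);
translate([120, 120, 220]) cylinder(h = 70, r = 60);


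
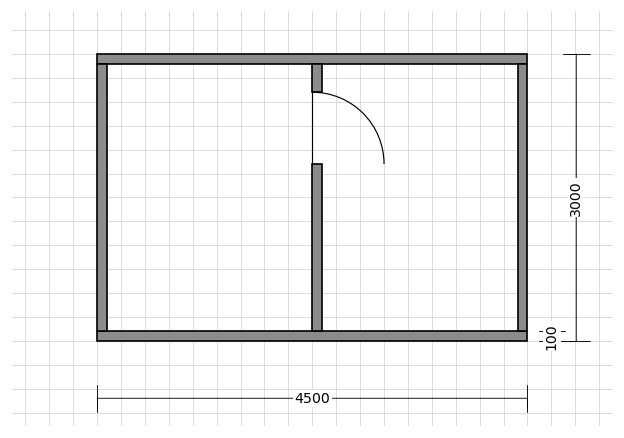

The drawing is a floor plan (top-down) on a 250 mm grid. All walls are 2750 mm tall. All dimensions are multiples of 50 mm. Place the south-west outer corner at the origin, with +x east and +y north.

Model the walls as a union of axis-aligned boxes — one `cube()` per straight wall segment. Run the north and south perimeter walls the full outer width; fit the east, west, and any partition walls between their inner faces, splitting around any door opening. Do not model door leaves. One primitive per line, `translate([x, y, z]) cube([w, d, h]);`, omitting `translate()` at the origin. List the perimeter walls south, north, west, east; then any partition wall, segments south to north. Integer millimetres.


cube([4500, 100, 2750]);
translate([0, 2900, 0]) cube([4500, 100, 2750]);
translate([0, 100, 0]) cube([100, 2800, 2750]);
translate([4400, 100, 0]) cube([100, 2800, 2750]);
translate([2250, 100, 0]) cube([100, 1750, 2750]);
translate([2250, 2600, 0]) cube([100, 300, 2750]);


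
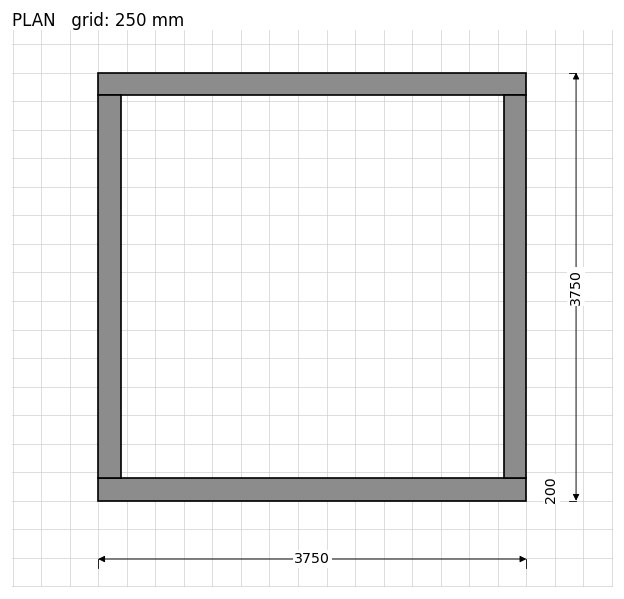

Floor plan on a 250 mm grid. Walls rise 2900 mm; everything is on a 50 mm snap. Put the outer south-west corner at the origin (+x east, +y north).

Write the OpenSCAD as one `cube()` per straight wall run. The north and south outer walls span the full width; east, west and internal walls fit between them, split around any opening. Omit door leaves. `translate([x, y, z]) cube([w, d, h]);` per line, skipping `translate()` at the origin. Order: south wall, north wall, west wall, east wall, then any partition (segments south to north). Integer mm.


cube([3750, 200, 2900]);
translate([0, 3550, 0]) cube([3750, 200, 2900]);
translate([0, 200, 0]) cube([200, 3350, 2900]);
translate([3550, 200, 0]) cube([200, 3350, 2900]);
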